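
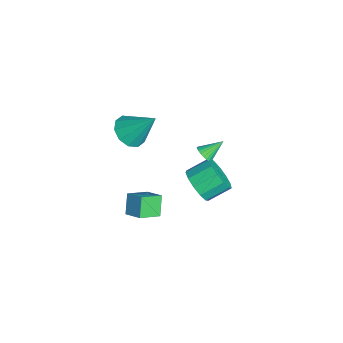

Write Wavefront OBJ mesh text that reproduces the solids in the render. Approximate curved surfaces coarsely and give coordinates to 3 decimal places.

v -2.543 -4.049 2.528
v -1.775 -4.676 2.724
v -1.937 -2.811 4.112
v -1.576 -4.249 2.315
v -1.745 -3.746 1.987
v -2.22 -3.359 1.865
v -2.817 -3.235 1.997
v -3.31 -3.422 2.331
v -3.509 -3.849 2.741
v -3.34 -4.352 3.069
v -2.866 -4.739 3.19
v -2.268 -4.863 3.059
v 0.214 -0.666 3.073
v 0.741 -0.63 3.225
v -0.054 0.326 3.767
v 0.74 -0.507 3.049
v 0.658 -0.409 2.877
v 0.509 -0.349 2.734
v 0.315 -0.338 2.643
v 0.106 -0.377 2.618
v -0.087 -0.459 2.662
v -0.235 -0.574 2.768
v -0.314 -0.702 2.921
v -0.312 -0.825 3.097
v -0.231 -0.923 3.269
v -0.082 -0.983 3.412
v 0.112 -0.994 3.503
v 0.322 -0.955 3.528
v 0.515 -0.873 3.484
v 0.662 -0.758 3.378
v -3.179 -0.527 -3.504
v -2.439 -0.807 -2.753
v -2.682 0.447 -2.046
v -3.421 0.727 -2.796
v -2.135 -0.502 -3.191
v -2.377 0.752 -2.484
v -2.162 -0.205 -3.728
v -2.404 1.05 -3.021
v -2.512 -0.01 -4.193
v -2.754 1.245 -3.486
v -3.074 0.021 -4.44
v -3.316 1.275 -3.733
v -3.669 -0.122 -4.389
v -3.911 1.132 -3.682
v -4.108 -0.394 -4.057
v -4.35 0.86 -3.35
v -4.253 -0.708 -3.55
v -4.495 0.546 -2.843
v -4.056 -0.965 -3.027
v -4.298 0.289 -2.32
v -3.581 -1.082 -2.656
v -3.823 0.172 -1.949
v -2.978 -1.024 -2.554
v -3.221 0.231 -1.847
v -1.078 -4.389 -1.276
v -0.272 -3.74 -0.775
v -1.588 -3.307 -1.858
v -0.781 -2.658 -1.357
v -0.339 -4.562 -2.243
v 0.468 -3.913 -1.742
v -0.848 -3.48 -2.825
v -0.042 -2.831 -2.324
f 2 1 4
f 2 4 3
f 4 1 5
f 4 5 3
f 5 1 6
f 5 6 3
f 6 1 7
f 6 7 3
f 7 1 8
f 7 8 3
f 8 1 9
f 8 9 3
f 9 1 10
f 9 10 3
f 10 1 11
f 10 11 3
f 11 1 12
f 11 12 3
f 12 1 2
f 12 2 3
f 14 13 16
f 14 16 15
f 16 13 17
f 16 17 15
f 17 13 18
f 17 18 15
f 18 13 19
f 18 19 15
f 19 13 20
f 19 20 15
f 20 13 21
f 20 21 15
f 21 13 22
f 21 22 15
f 22 13 23
f 22 23 15
f 23 13 24
f 23 24 15
f 24 13 25
f 24 25 15
f 25 13 26
f 25 26 15
f 26 13 27
f 26 27 15
f 27 13 28
f 27 28 15
f 28 13 29
f 28 29 15
f 29 13 30
f 29 30 15
f 30 13 14
f 30 14 15
f 32 31 35
f 32 35 33
f 33 35 36
f 33 36 34
f 35 31 37
f 35 37 36
f 36 37 38
f 36 38 34
f 37 31 39
f 37 39 38
f 38 39 40
f 38 40 34
f 39 31 41
f 39 41 40
f 40 41 42
f 40 42 34
f 41 31 43
f 41 43 42
f 42 43 44
f 42 44 34
f 43 31 45
f 43 45 44
f 44 45 46
f 44 46 34
f 45 31 47
f 45 47 46
f 46 47 48
f 46 48 34
f 47 31 49
f 47 49 48
f 48 49 50
f 48 50 34
f 49 31 51
f 49 51 50
f 50 51 52
f 50 52 34
f 51 31 53
f 51 53 52
f 52 53 54
f 52 54 34
f 53 31 32
f 53 32 54
f 54 32 33
f 54 33 34
f 56 58 55
f 59 56 55
f 55 58 57
f 57 59 55
f 56 62 58
f 60 56 59
f 60 62 56
f 58 62 57
f 61 59 57
f 57 62 61
f 61 60 59
f 62 60 61



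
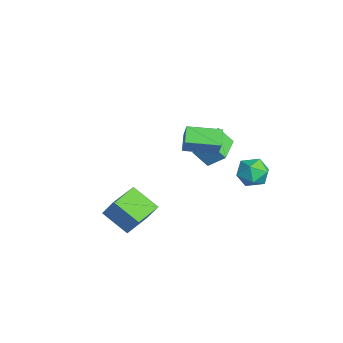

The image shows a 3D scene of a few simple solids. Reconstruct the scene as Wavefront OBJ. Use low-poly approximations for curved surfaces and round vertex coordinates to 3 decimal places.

v 3.187 -4.9 -1.773
v 3.851 -4.368 -0.43
v 1.85 -3.512 -1.662
v 2.514 -2.98 -0.319
v 4.346 -3.7 -2.821
v 5.01 -3.168 -1.478
v 3.009 -2.312 -2.71
v 3.673 -1.78 -1.367
v -4.479 2.504 -1.443
v -3.932 3.465 -0.49
v -4.113 3.36 -2.516
v -3.566 4.321 -1.562
v -2.654 1.579 -1.558
v -2.107 2.54 -0.604
v -2.288 2.435 -2.63
v -1.741 3.396 -1.677
v -1.421 0.675 -0.426
v -2.414 0.98 0.268
v -0.971 2.75 -0.693
v -1.964 3.055 0.001
v -0.476 0.645 0.939
v -1.469 0.95 1.633
v -0.026 2.72 0.672
v -1.019 3.025 1.366
v 2.806 4.813 0.242
v 3.751 4.494 0.717
v 2.389 3.106 -0.077
v 3.334 2.787 0.398
v 2.528 3.226 1.012
v 2.786 4.281 1.209
v 3.354 3.319 -0.569
v 3.612 4.374 -0.372
v 4.089 3.571 0.215
v 3.579 3.513 1.192
v 2.561 4.087 -0.552
v 2.051 4.029 0.425
f 2 4 1
f 5 2 1
f 1 4 3
f 3 5 1
f 2 8 4
f 6 2 5
f 6 8 2
f 4 8 3
f 7 5 3
f 3 8 7
f 7 6 5
f 8 6 7
f 10 12 9
f 13 10 9
f 9 12 11
f 11 13 9
f 10 16 12
f 14 10 13
f 14 16 10
f 12 16 11
f 15 13 11
f 11 16 15
f 15 14 13
f 16 14 15
f 18 20 17
f 21 18 17
f 17 20 19
f 19 21 17
f 18 24 20
f 22 18 21
f 22 24 18
f 20 24 19
f 23 21 19
f 19 24 23
f 23 22 21
f 24 22 23
f 25 36 30
f 25 30 26
f 25 26 32
f 25 32 35
f 25 35 36
f 26 30 34
f 30 36 29
f 36 35 27
f 35 32 31
f 32 26 33
f 28 34 29
f 28 29 27
f 28 27 31
f 28 31 33
f 28 33 34
f 29 34 30
f 27 29 36
f 31 27 35
f 33 31 32
f 34 33 26



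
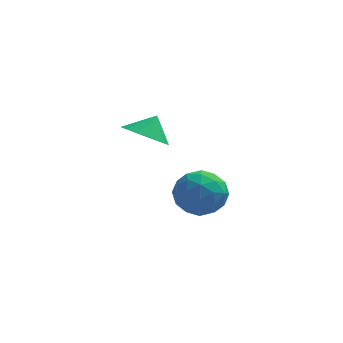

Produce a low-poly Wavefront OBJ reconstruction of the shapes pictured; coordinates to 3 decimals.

v -1.631 -2.292 3.193
v -0.993 -1.735 2.523
v -1.189 -1.748 4.067
v -1.458 -1.428 2.568
v -1.97 -1.353 2.781
v -2.391 -1.529 3.104
v -2.608 -1.909 3.45
v -2.564 -2.392 3.728
v -2.27 -2.848 3.863
v -1.805 -3.155 3.818
v -1.293 -3.231 3.606
v -0.872 -3.055 3.283
v -0.655 -2.674 2.936
v -0.699 -2.191 2.658
v -0.134 1.033 -2.109
v 0.93 1.253 -1.509
v -0.05 -0.893 -1.551
v 1.014 -0.673 -0.951
v -0.049 -0.196 -0.524
v -0.101 0.994 -0.869
v 0.981 -0.634 -2.191
v 0.929 0.556 -2.536
v 1.619 0.223 -1.56
v 0.983 0.493 -0.53
v -0.103 -0.133 -2.53
v -0.739 0.137 -1.5
v 0.39 1.312 -1.858
v 0.49 -0.952 -1.202
v -0.135 -0.672 -0.951
v 0.49 -0.543 -0.599
v -0.215 1.16 -1.482
v 0.41 1.289 -1.129
v -0.165 0.437 -0.55
v 0.47 -0.929 -1.931
v 1.095 -0.8 -1.578
v 0.39 0.903 -2.461
v 1.015 1.032 -2.109
v 1.045 -0.077 -2.51
v 1.421 0.836 -1.536
v 1.47 -0.296 -1.208
v 1.451 -0.273 -1.936
v 1.42 0.426 -2.139
v 1.047 0.995 -0.93
v 1.096 -0.137 -0.602
v 0.472 0.143 -0.351
v 0.441 0.843 -0.554
v 1.452 0.389 -0.96
v -0.216 0.497 -2.458
v -0.167 -0.635 -2.13
v 0.439 -0.483 -2.506
v 0.408 0.217 -2.709
v -0.59 0.656 -1.852
v -0.541 -0.476 -1.524
v -0.54 -0.066 -0.921
v -0.571 0.633 -1.124
v -0.572 -0.029 -2.1
f 2 1 4
f 2 4 3
f 4 1 5
f 4 5 3
f 5 1 6
f 5 6 3
f 6 1 7
f 6 7 3
f 7 1 8
f 7 8 3
f 8 1 9
f 8 9 3
f 9 1 10
f 9 10 3
f 10 1 11
f 10 11 3
f 11 1 12
f 11 12 3
f 12 1 13
f 12 13 3
f 13 1 14
f 13 14 3
f 14 1 2
f 14 2 3
f 15 52 31
f 52 26 55
f 31 55 20
f 52 55 31
f 15 31 27
f 31 20 32
f 27 32 16
f 31 32 27
f 15 27 36
f 27 16 37
f 36 37 22
f 27 37 36
f 15 36 48
f 36 22 51
f 48 51 25
f 36 51 48
f 15 48 52
f 48 25 56
f 52 56 26
f 48 56 52
f 16 32 43
f 32 20 46
f 43 46 24
f 32 46 43
f 20 55 33
f 55 26 54
f 33 54 19
f 55 54 33
f 26 56 53
f 56 25 49
f 53 49 17
f 56 49 53
f 25 51 50
f 51 22 38
f 50 38 21
f 51 38 50
f 22 37 42
f 37 16 39
f 42 39 23
f 37 39 42
f 18 44 30
f 44 24 45
f 30 45 19
f 44 45 30
f 18 30 28
f 30 19 29
f 28 29 17
f 30 29 28
f 18 28 35
f 28 17 34
f 35 34 21
f 28 34 35
f 18 35 40
f 35 21 41
f 40 41 23
f 35 41 40
f 18 40 44
f 40 23 47
f 44 47 24
f 40 47 44
f 19 45 33
f 45 24 46
f 33 46 20
f 45 46 33
f 17 29 53
f 29 19 54
f 53 54 26
f 29 54 53
f 21 34 50
f 34 17 49
f 50 49 25
f 34 49 50
f 23 41 42
f 41 21 38
f 42 38 22
f 41 38 42
f 24 47 43
f 47 23 39
f 43 39 16
f 47 39 43



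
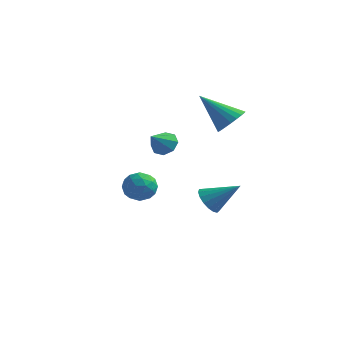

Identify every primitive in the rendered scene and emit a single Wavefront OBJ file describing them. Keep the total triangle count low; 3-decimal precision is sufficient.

v -0.596 3.279 1.763
v -0.188 3.722 2.274
v -1.964 3.001 3.097
v -0.378 3.946 2.126
v -0.605 4.054 1.915
v -0.831 4.028 1.678
v -1.017 3.873 1.456
v -1.129 3.614 1.287
v -1.15 3.298 1.2
v -1.074 2.979 1.211
v -0.916 2.711 1.317
v -0.703 2.541 1.5
v -0.471 2.499 1.729
v -0.261 2.592 1.964
v -0.109 2.803 2.164
v -0.041 3.097 2.295
v -0.069 3.422 2.334
v -1.838 3.644 -3.155
v -1.362 3.511 -3.72
v -0.562 4.076 -2.185
v -1.449 3.857 -3.761
v -1.625 4.154 -3.662
v -1.849 4.334 -3.448
v -2.071 4.356 -3.166
v -2.239 4.215 -2.882
v -2.316 3.943 -2.661
v -2.282 3.602 -2.553
v -2.147 3.271 -2.583
v -1.941 3.025 -2.744
v -1.711 2.921 -3
v -1.51 2.983 -3.291
v -1.384 3.196 -3.551
v -2.864 -1.591 -0.293
v -2.428 -0.97 -0.181
v -1.972 -2.09 -0.999
v -1.536 -1.469 -0.887
v -1.675 -1.95 -0.305
v -2.226 -1.641 0.131
v -2.174 -1.419 -1.311
v -2.725 -1.11 -0.875
v -2.001 -0.863 -0.81
v -1.693 -1.191 -0.189
v -2.707 -1.869 -0.991
v -2.399 -2.197 -0.37
v -2.724 -1.237 -0.175
v -1.676 -1.823 -1.005
v -1.757 -2.106 -0.663
v -1.501 -1.741 -0.597
v -2.606 -1.631 0.008
v -2.349 -1.266 0.074
v -1.907 -1.842 0.001
v -2.051 -1.794 -1.254
v -1.794 -1.429 -1.188
v -2.899 -1.319 -0.583
v -2.643 -0.954 -0.517
v -2.493 -1.218 -1.181
v -2.217 -0.809 -0.479
v -1.693 -1.102 -0.894
v -2.068 -1.073 -1.143
v -2.392 -0.891 -0.887
v -2.036 -1.001 -0.114
v -1.512 -1.295 -0.529
v -1.593 -1.577 -0.187
v -1.917 -1.396 0.07
v -1.785 -0.939 -0.484
v -2.888 -1.765 -0.651
v -2.364 -2.059 -1.066
v -2.483 -1.664 -1.25
v -2.807 -1.483 -0.993
v -2.707 -1.958 -0.286
v -2.183 -2.251 -0.701
v -2.008 -2.169 -0.293
v -2.332 -1.987 -0.037
v -2.615 -2.121 -0.696
v -3.301 2.427 0.308
v -2.67 2.472 0.496
v -3.439 1.513 0.992
v -2.979 2.74 0.792
v -3.477 2.825 0.805
v -3.871 2.677 0.526
v -3.932 2.382 0.12
v -3.622 2.114 -0.176
v -3.124 2.029 -0.188
v -2.73 2.178 0.09
f 2 1 4
f 2 4 3
f 4 1 5
f 4 5 3
f 5 1 6
f 5 6 3
f 6 1 7
f 6 7 3
f 7 1 8
f 7 8 3
f 8 1 9
f 8 9 3
f 9 1 10
f 9 10 3
f 10 1 11
f 10 11 3
f 11 1 12
f 11 12 3
f 12 1 13
f 12 13 3
f 13 1 14
f 13 14 3
f 14 1 15
f 14 15 3
f 15 1 16
f 15 16 3
f 16 1 17
f 16 17 3
f 17 1 2
f 17 2 3
f 19 18 21
f 19 21 20
f 21 18 22
f 21 22 20
f 22 18 23
f 22 23 20
f 23 18 24
f 23 24 20
f 24 18 25
f 24 25 20
f 25 18 26
f 25 26 20
f 26 18 27
f 26 27 20
f 27 18 28
f 27 28 20
f 28 18 29
f 28 29 20
f 29 18 30
f 29 30 20
f 30 18 31
f 30 31 20
f 31 18 32
f 31 32 20
f 32 18 19
f 32 19 20
f 33 70 49
f 70 44 73
f 49 73 38
f 70 73 49
f 33 49 45
f 49 38 50
f 45 50 34
f 49 50 45
f 33 45 54
f 45 34 55
f 54 55 40
f 45 55 54
f 33 54 66
f 54 40 69
f 66 69 43
f 54 69 66
f 33 66 70
f 66 43 74
f 70 74 44
f 66 74 70
f 34 50 61
f 50 38 64
f 61 64 42
f 50 64 61
f 38 73 51
f 73 44 72
f 51 72 37
f 73 72 51
f 44 74 71
f 74 43 67
f 71 67 35
f 74 67 71
f 43 69 68
f 69 40 56
f 68 56 39
f 69 56 68
f 40 55 60
f 55 34 57
f 60 57 41
f 55 57 60
f 36 62 48
f 62 42 63
f 48 63 37
f 62 63 48
f 36 48 46
f 48 37 47
f 46 47 35
f 48 47 46
f 36 46 53
f 46 35 52
f 53 52 39
f 46 52 53
f 36 53 58
f 53 39 59
f 58 59 41
f 53 59 58
f 36 58 62
f 58 41 65
f 62 65 42
f 58 65 62
f 37 63 51
f 63 42 64
f 51 64 38
f 63 64 51
f 35 47 71
f 47 37 72
f 71 72 44
f 47 72 71
f 39 52 68
f 52 35 67
f 68 67 43
f 52 67 68
f 41 59 60
f 59 39 56
f 60 56 40
f 59 56 60
f 42 65 61
f 65 41 57
f 61 57 34
f 65 57 61
f 76 75 78
f 76 78 77
f 78 75 79
f 78 79 77
f 79 75 80
f 79 80 77
f 80 75 81
f 80 81 77
f 81 75 82
f 81 82 77
f 82 75 83
f 82 83 77
f 83 75 84
f 83 84 77
f 84 75 76
f 84 76 77



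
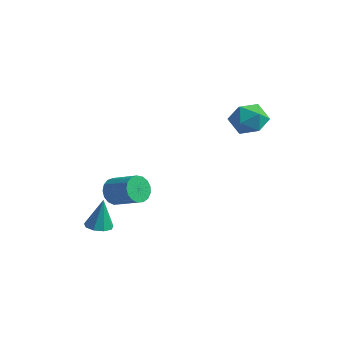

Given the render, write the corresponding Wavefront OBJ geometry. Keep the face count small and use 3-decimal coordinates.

v -1.713 -2.624 -4.89
v -1.309 -3.311 -4.829
v -1.587 -2.376 -2.95
v -0.961 -2.896 -4.904
v -0.965 -2.353 -4.973
v -1.319 -1.937 -5.004
v -1.858 -1.842 -4.981
v -2.329 -2.114 -4.915
v -2.511 -2.624 -4.838
v -2.321 -3.134 -4.785
v -1.846 -3.405 -4.782
v 3.24 4.322 3.823
v 3.96 4.51 2.911
v 2.5 2.81 2.929
v 3.22 2.998 2.017
v 3.659 2.633 3.047
v 4.116 3.567 3.599
v 2.344 3.753 2.241
v 2.801 4.687 2.793
v 3.406 4.158 1.932
v 4.219 3.466 2.431
v 2.241 3.854 3.409
v 3.054 3.162 3.908
v -1.058 -2.01 -2.225
v -0.806 -1.585 -2.989
v 0.811 -1.304 -2.298
v 0.558 -1.73 -1.535
v -0.967 -1.266 -2.741
v 0.649 -0.985 -2.05
v -1.15 -1.117 -2.374
v 0.467 -0.837 -1.683
v -1.311 -1.173 -1.973
v 0.305 -0.893 -1.283
v -1.415 -1.421 -1.63
v 0.202 -1.141 -0.94
v -1.436 -1.804 -1.424
v 0.18 -1.523 -0.733
v -1.372 -2.234 -1.401
v 0.245 -1.953 -0.71
v -1.235 -2.613 -1.567
v 0.381 -2.332 -0.876
v -1.058 -2.854 -1.883
v 0.558 -2.573 -1.193
v -0.881 -2.901 -2.279
v 0.735 -2.621 -1.588
v -0.744 -2.745 -2.661
v 0.872 -2.464 -1.971
v -0.68 -2.42 -2.944
v 0.937 -2.14 -2.254
v -0.702 -2.001 -3.063
v 0.914 -1.721 -2.372
f 2 1 4
f 2 4 3
f 4 1 5
f 4 5 3
f 5 1 6
f 5 6 3
f 6 1 7
f 6 7 3
f 7 1 8
f 7 8 3
f 8 1 9
f 8 9 3
f 9 1 10
f 9 10 3
f 10 1 11
f 10 11 3
f 11 1 2
f 11 2 3
f 12 23 17
f 12 17 13
f 12 13 19
f 12 19 22
f 12 22 23
f 13 17 21
f 17 23 16
f 23 22 14
f 22 19 18
f 19 13 20
f 15 21 16
f 15 16 14
f 15 14 18
f 15 18 20
f 15 20 21
f 16 21 17
f 14 16 23
f 18 14 22
f 20 18 19
f 21 20 13
f 25 24 28
f 25 28 26
f 26 28 29
f 26 29 27
f 28 24 30
f 28 30 29
f 29 30 31
f 29 31 27
f 30 24 32
f 30 32 31
f 31 32 33
f 31 33 27
f 32 24 34
f 32 34 33
f 33 34 35
f 33 35 27
f 34 24 36
f 34 36 35
f 35 36 37
f 35 37 27
f 36 24 38
f 36 38 37
f 37 38 39
f 37 39 27
f 38 24 40
f 38 40 39
f 39 40 41
f 39 41 27
f 40 24 42
f 40 42 41
f 41 42 43
f 41 43 27
f 42 24 44
f 42 44 43
f 43 44 45
f 43 45 27
f 44 24 46
f 44 46 45
f 45 46 47
f 45 47 27
f 46 24 48
f 46 48 47
f 47 48 49
f 47 49 27
f 48 24 50
f 48 50 49
f 49 50 51
f 49 51 27
f 50 24 25
f 50 25 51
f 51 25 26
f 51 26 27



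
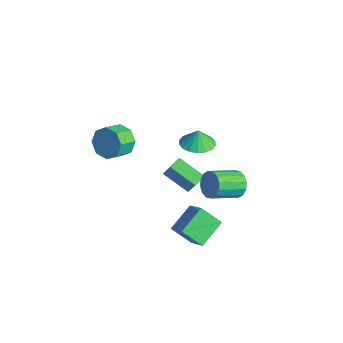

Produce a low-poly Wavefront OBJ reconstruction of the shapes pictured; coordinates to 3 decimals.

v 2.739 -1.602 -2.871
v 3.973 -1.581 -1.95
v 2.115 -0.141 -2.069
v 3.35 -0.119 -1.148
v 3.47 -0.741 -3.872
v 4.705 -0.719 -2.951
v 2.847 0.721 -3.07
v 4.081 0.742 -2.149
v -0.784 1.245 -4.147
v -2.14 0.388 -3.31
v -1.08 1.957 -3.898
v -2.437 1.099 -3.061
v 0.337 1.121 -2.459
v -1.02 0.263 -1.622
v 0.04 1.832 -2.21
v -1.316 0.975 -1.373
v -1.172 -2.612 1.954
v -0.662 -2.843 1.114
v -0.278 -3.859 1.625
v -0.788 -3.628 2.466
v -0.239 -2.432 1.613
v 0.145 -3.447 2.125
v -0.362 -2.126 2.312
v 0.021 -3.141 2.824
v -0.96 -2.105 2.801
v -0.576 -3.12 3.313
v -1.682 -2.381 2.795
v -1.298 -3.397 3.306
v -2.105 -2.793 2.295
v -1.721 -3.808 2.807
v -1.981 -3.099 1.596
v -1.598 -4.114 2.108
v -1.384 -3.12 1.107
v -1 -4.135 1.619
v 2.626 2.421 -0.847
v 3.215 2.671 -0.273
v 3.223 1.008 0.442
v 2.634 0.759 -0.133
v 2.823 2.753 -0.079
v 2.83 1.09 0.636
v 2.378 2.746 -0.091
v 2.385 1.083 0.624
v 2 2.652 -0.305
v 2.007 0.989 0.41
v 1.789 2.496 -0.665
v 1.796 0.833 0.05
v 1.803 2.32 -1.074
v 1.81 0.658 -0.359
v 2.037 2.172 -1.422
v 2.045 0.509 -0.707
v 2.43 2.09 -1.616
v 2.437 0.427 -0.901
v 2.875 2.097 -1.604
v 2.882 0.434 -0.889
v 3.253 2.191 -1.39
v 3.26 0.528 -0.675
v 3.464 2.347 -1.03
v 3.471 0.684 -0.315
v 3.45 2.522 -0.621
v 3.457 0.86 0.094
v -3.291 3.132 -2.692
v -2.361 2.654 -2.599
v -3.349 3.228 -1.628
v -2.243 3.105 -2.633
v -2.333 3.561 -2.68
v -2.613 3.933 -2.728
v -3.027 4.145 -2.77
v -3.494 4.157 -2.796
v -3.92 3.965 -2.802
v -4.222 3.609 -2.785
v -4.339 3.158 -2.751
v -4.249 2.702 -2.704
v -3.97 2.331 -2.656
v -3.555 2.118 -2.614
v -3.089 2.107 -2.588
v -2.663 2.298 -2.583
f 2 4 1
f 5 2 1
f 1 4 3
f 3 5 1
f 2 8 4
f 6 2 5
f 6 8 2
f 4 8 3
f 7 5 3
f 3 8 7
f 7 6 5
f 8 6 7
f 10 12 9
f 13 10 9
f 9 12 11
f 11 13 9
f 10 16 12
f 14 10 13
f 14 16 10
f 12 16 11
f 15 13 11
f 11 16 15
f 15 14 13
f 16 14 15
f 18 17 21
f 18 21 19
f 19 21 22
f 19 22 20
f 21 17 23
f 21 23 22
f 22 23 24
f 22 24 20
f 23 17 25
f 23 25 24
f 24 25 26
f 24 26 20
f 25 17 27
f 25 27 26
f 26 27 28
f 26 28 20
f 27 17 29
f 27 29 28
f 28 29 30
f 28 30 20
f 29 17 31
f 29 31 30
f 30 31 32
f 30 32 20
f 31 17 33
f 31 33 32
f 32 33 34
f 32 34 20
f 33 17 18
f 33 18 34
f 34 18 19
f 34 19 20
f 36 35 39
f 36 39 37
f 37 39 40
f 37 40 38
f 39 35 41
f 39 41 40
f 40 41 42
f 40 42 38
f 41 35 43
f 41 43 42
f 42 43 44
f 42 44 38
f 43 35 45
f 43 45 44
f 44 45 46
f 44 46 38
f 45 35 47
f 45 47 46
f 46 47 48
f 46 48 38
f 47 35 49
f 47 49 48
f 48 49 50
f 48 50 38
f 49 35 51
f 49 51 50
f 50 51 52
f 50 52 38
f 51 35 53
f 51 53 52
f 52 53 54
f 52 54 38
f 53 35 55
f 53 55 54
f 54 55 56
f 54 56 38
f 55 35 57
f 55 57 56
f 56 57 58
f 56 58 38
f 57 35 59
f 57 59 58
f 58 59 60
f 58 60 38
f 59 35 36
f 59 36 60
f 60 36 37
f 60 37 38
f 62 61 64
f 62 64 63
f 64 61 65
f 64 65 63
f 65 61 66
f 65 66 63
f 66 61 67
f 66 67 63
f 67 61 68
f 67 68 63
f 68 61 69
f 68 69 63
f 69 61 70
f 69 70 63
f 70 61 71
f 70 71 63
f 71 61 72
f 71 72 63
f 72 61 73
f 72 73 63
f 73 61 74
f 73 74 63
f 74 61 75
f 74 75 63
f 75 61 76
f 75 76 63
f 76 61 62
f 76 62 63



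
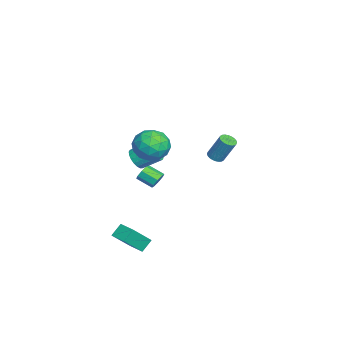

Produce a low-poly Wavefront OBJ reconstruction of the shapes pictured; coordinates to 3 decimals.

v -4.108 2.859 -1.309
v -3.681 2.508 -1.223
v -3.384 3.249 0.334
v -3.812 3.601 0.249
v -3.58 2.675 -1.321
v -3.283 3.416 0.236
v -3.559 2.869 -1.418
v -3.263 3.611 0.139
v -3.622 3.063 -1.498
v -3.326 3.804 0.059
v -3.759 3.225 -1.549
v -3.463 3.967 0.008
v -3.949 3.332 -1.564
v -3.653 4.073 -0.007
v -4.164 3.366 -1.54
v -3.867 4.108 0.018
v -4.37 3.324 -1.48
v -4.073 4.065 0.077
v -4.536 3.211 -1.394
v -4.239 3.952 0.163
v -4.637 3.044 -1.296
v -4.34 3.785 0.261
v -4.657 2.849 -1.199
v -4.361 3.591 0.358
v -4.594 2.656 -1.119
v -4.298 3.397 0.438
v -4.457 2.493 -1.068
v -4.161 3.235 0.489
v -4.267 2.387 -1.053
v -3.971 3.128 0.504
v -4.053 2.352 -1.078
v -3.756 3.094 0.48
v -3.847 2.395 -1.137
v -3.55 3.136 0.42
v 2.946 -1.81 -4.728
v 3.758 -2.785 -3.381
v 2.465 -1.322 -4.084
v 3.277 -2.297 -2.738
v 3.743 -1.083 -4.682
v 4.555 -2.058 -3.336
v 3.262 -0.595 -4.039
v 4.074 -1.57 -2.692
v -1.466 -0.426 -1.957
v -0.977 -0.438 -1.611
v -1.364 -1.366 -1.096
v -1.854 -1.354 -1.443
v -1.318 -0.193 -1.425
v -1.705 -1.121 -0.91
v -1.745 -0.084 -1.551
v -2.133 -1.012 -1.036
v -2.01 -0.175 -1.915
v -2.397 -1.104 -1.4
v -1.956 -0.414 -2.304
v -2.343 -1.342 -1.789
v -1.615 -0.659 -2.49
v -2.002 -1.587 -1.975
v -1.187 -0.768 -2.364
v -1.575 -1.696 -1.849
v -0.923 -0.676 -2
v -1.31 -1.605 -1.485
v -0.907 -1.655 0.15
v -0.288 -1.915 0.485
v -0.214 -0.765 1.244
v -0.833 -0.505 0.91
v -0.166 -1.749 0.222
v -0.093 -0.599 0.981
v -0.191 -1.565 -0.055
v -0.118 -0.415 0.704
v -0.358 -1.398 -0.292
v -0.284 -0.248 0.468
v -0.633 -1.283 -0.44
v -0.56 -0.132 0.319
v -0.963 -1.241 -0.472
v -0.889 -0.09 0.287
v -1.281 -1.281 -0.381
v -1.208 -0.131 0.379
v -1.526 -1.395 -0.184
v -1.452 -0.245 0.575
v -1.647 -1.561 0.079
v -1.574 -0.411 0.838
v -1.622 -1.745 0.356
v -1.549 -0.595 1.115
v -1.456 -1.912 0.592
v -1.382 -0.762 1.352
v -1.18 -2.028 0.741
v -1.107 -0.877 1.5
v -0.851 -2.07 0.773
v -0.777 -0.919 1.532
v -0.532 -2.029 0.681
v -0.459 -0.879 1.441
v 3.602 0.515 3.669
v 4.514 -0.145 3.816
v 2.526 -0.975 3.644
v 3.438 -1.635 3.791
v 3.084 -0.961 4.633
v 3.748 -0.04 4.649
v 3.292 -1.08 2.811
v 3.956 -0.159 2.827
v 4.322 -1.131 3.286
v 4.193 -1.058 4.412
v 2.847 -0.062 3.048
v 2.718 0.011 4.174
v 4.152 0.316 3.745
v 2.888 -1.436 3.715
v 2.68 -1.039 4.21
v 3.216 -1.428 4.297
v 3.702 0.378 4.234
v 4.238 -0.011 4.321
v 3.398 -0.49 4.801
v 2.802 -1.109 3.139
v 3.338 -1.498 3.226
v 3.824 0.308 3.163
v 4.36 -0.081 3.25
v 3.642 -0.63 2.659
v 4.575 -0.652 3.52
v 3.943 -1.528 3.505
v 3.857 -1.201 2.929
v 4.248 -0.66 2.938
v 4.5 -0.609 4.182
v 3.868 -1.485 4.167
v 3.659 -1.088 4.662
v 4.05 -0.547 4.671
v 4.387 -1.188 3.87
v 3.172 0.365 3.293
v 2.54 -0.511 3.278
v 2.99 -0.573 2.789
v 3.381 -0.032 2.798
v 3.097 0.408 3.955
v 2.465 -0.468 3.94
v 2.792 -0.46 4.522
v 3.183 0.081 4.531
v 2.653 0.068 3.59
f 2 1 5
f 2 5 3
f 3 5 6
f 3 6 4
f 5 1 7
f 5 7 6
f 6 7 8
f 6 8 4
f 7 1 9
f 7 9 8
f 8 9 10
f 8 10 4
f 9 1 11
f 9 11 10
f 10 11 12
f 10 12 4
f 11 1 13
f 11 13 12
f 12 13 14
f 12 14 4
f 13 1 15
f 13 15 14
f 14 15 16
f 14 16 4
f 15 1 17
f 15 17 16
f 16 17 18
f 16 18 4
f 17 1 19
f 17 19 18
f 18 19 20
f 18 20 4
f 19 1 21
f 19 21 20
f 20 21 22
f 20 22 4
f 21 1 23
f 21 23 22
f 22 23 24
f 22 24 4
f 23 1 25
f 23 25 24
f 24 25 26
f 24 26 4
f 25 1 27
f 25 27 26
f 26 27 28
f 26 28 4
f 27 1 29
f 27 29 28
f 28 29 30
f 28 30 4
f 29 1 31
f 29 31 30
f 30 31 32
f 30 32 4
f 31 1 33
f 31 33 32
f 32 33 34
f 32 34 4
f 33 1 2
f 33 2 34
f 34 2 3
f 34 3 4
f 36 38 35
f 39 36 35
f 35 38 37
f 37 39 35
f 36 42 38
f 40 36 39
f 40 42 36
f 38 42 37
f 41 39 37
f 37 42 41
f 41 40 39
f 42 40 41
f 44 43 47
f 44 47 45
f 45 47 48
f 45 48 46
f 47 43 49
f 47 49 48
f 48 49 50
f 48 50 46
f 49 43 51
f 49 51 50
f 50 51 52
f 50 52 46
f 51 43 53
f 51 53 52
f 52 53 54
f 52 54 46
f 53 43 55
f 53 55 54
f 54 55 56
f 54 56 46
f 55 43 57
f 55 57 56
f 56 57 58
f 56 58 46
f 57 43 59
f 57 59 58
f 58 59 60
f 58 60 46
f 59 43 44
f 59 44 60
f 60 44 45
f 60 45 46
f 62 61 65
f 62 65 63
f 63 65 66
f 63 66 64
f 65 61 67
f 65 67 66
f 66 67 68
f 66 68 64
f 67 61 69
f 67 69 68
f 68 69 70
f 68 70 64
f 69 61 71
f 69 71 70
f 70 71 72
f 70 72 64
f 71 61 73
f 71 73 72
f 72 73 74
f 72 74 64
f 73 61 75
f 73 75 74
f 74 75 76
f 74 76 64
f 75 61 77
f 75 77 76
f 76 77 78
f 76 78 64
f 77 61 79
f 77 79 78
f 78 79 80
f 78 80 64
f 79 61 81
f 79 81 80
f 80 81 82
f 80 82 64
f 81 61 83
f 81 83 82
f 82 83 84
f 82 84 64
f 83 61 85
f 83 85 84
f 84 85 86
f 84 86 64
f 85 61 87
f 85 87 86
f 86 87 88
f 86 88 64
f 87 61 89
f 87 89 88
f 88 89 90
f 88 90 64
f 89 61 62
f 89 62 90
f 90 62 63
f 90 63 64
f 91 128 107
f 128 102 131
f 107 131 96
f 128 131 107
f 91 107 103
f 107 96 108
f 103 108 92
f 107 108 103
f 91 103 112
f 103 92 113
f 112 113 98
f 103 113 112
f 91 112 124
f 112 98 127
f 124 127 101
f 112 127 124
f 91 124 128
f 124 101 132
f 128 132 102
f 124 132 128
f 92 108 119
f 108 96 122
f 119 122 100
f 108 122 119
f 96 131 109
f 131 102 130
f 109 130 95
f 131 130 109
f 102 132 129
f 132 101 125
f 129 125 93
f 132 125 129
f 101 127 126
f 127 98 114
f 126 114 97
f 127 114 126
f 98 113 118
f 113 92 115
f 118 115 99
f 113 115 118
f 94 120 106
f 120 100 121
f 106 121 95
f 120 121 106
f 94 106 104
f 106 95 105
f 104 105 93
f 106 105 104
f 94 104 111
f 104 93 110
f 111 110 97
f 104 110 111
f 94 111 116
f 111 97 117
f 116 117 99
f 111 117 116
f 94 116 120
f 116 99 123
f 120 123 100
f 116 123 120
f 95 121 109
f 121 100 122
f 109 122 96
f 121 122 109
f 93 105 129
f 105 95 130
f 129 130 102
f 105 130 129
f 97 110 126
f 110 93 125
f 126 125 101
f 110 125 126
f 99 117 118
f 117 97 114
f 118 114 98
f 117 114 118
f 100 123 119
f 123 99 115
f 119 115 92
f 123 115 119



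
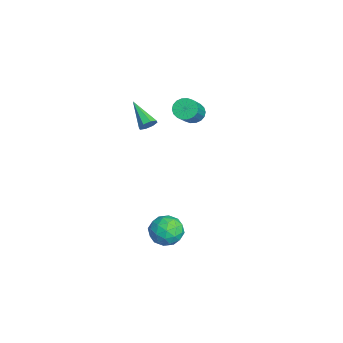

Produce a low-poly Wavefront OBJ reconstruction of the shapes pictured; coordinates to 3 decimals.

v -3.165 -1.619 2.09
v -2.887 -1.523 2.554
v -4.555 -2.241 3.05
v -3.118 -1.193 2.434
v -3.377 -1.112 2.112
v -3.512 -1.328 1.777
v -3.444 -1.715 1.625
v -3.213 -2.045 1.745
v -2.954 -2.126 2.067
v -2.819 -1.91 2.402
v 0.212 -0.353 -4.008
v 1.014 -0.877 -4.294
v -0.134 -1.483 -2.906
v 0.668 -2.007 -3.192
v 0.784 -1.137 -2.715
v 0.997 -0.438 -3.397
v -0.117 -1.922 -3.803
v 0.096 -1.223 -4.485
v 0.81 -1.846 -4.167
v 1.367 -1.361 -3.495
v -0.487 -0.999 -3.705
v 0.07 -0.514 -3.033
v 0.643 -0.516 -4.248
v 0.237 -1.844 -2.952
v 0.305 -1.333 -2.672
v 0.776 -1.641 -2.84
v 0.634 -0.258 -3.721
v 1.105 -0.566 -3.888
v 0.97 -0.718 -2.961
v -0.225 -1.794 -3.312
v 0.246 -2.102 -3.479
v 0.104 -0.719 -4.36
v 0.575 -1.027 -4.528
v -0.09 -1.642 -4.239
v 0.994 -1.393 -4.341
v 0.791 -2.058 -3.693
v 0.33 -2.008 -4.053
v 0.455 -1.597 -4.453
v 1.322 -1.108 -3.946
v 1.118 -1.773 -3.298
v 1.187 -1.261 -3.018
v 1.312 -0.85 -3.419
v 1.202 -1.678 -3.872
v -0.238 -0.587 -3.902
v -0.442 -1.252 -3.254
v -0.432 -1.51 -3.781
v -0.307 -1.099 -4.182
v 0.089 -0.302 -3.507
v -0.114 -0.967 -2.859
v 0.425 -0.763 -2.747
v 0.55 -0.352 -3.147
v -0.322 -0.682 -3.328
v -3.917 0.823 2.321
v -3.512 0.633 1.796
v -2.117 0.027 3.095
v -2.523 0.217 3.619
v -3.429 0.925 1.844
v -2.034 0.318 3.142
v -3.443 1.197 1.986
v -2.049 0.59 3.285
v -3.552 1.395 2.195
v -2.157 0.788 3.493
v -3.732 1.479 2.428
v -2.337 0.872 3.727
v -3.949 1.434 2.641
v -2.555 0.827 3.939
v -4.16 1.268 2.789
v -2.766 0.661 4.088
v -4.323 1.013 2.845
v -2.928 0.407 4.144
v -4.406 0.722 2.798
v -3.011 0.115 4.096
v -4.391 0.45 2.655
v -2.997 -0.157 3.954
v -4.283 0.252 2.447
v -2.888 -0.355 3.745
v -4.103 0.168 2.213
v -2.708 -0.439 3.512
v -3.885 0.213 2.001
v -2.491 -0.394 3.299
v -3.674 0.379 1.852
v -2.28 -0.228 3.151
f 2 1 4
f 2 4 3
f 4 1 5
f 4 5 3
f 5 1 6
f 5 6 3
f 6 1 7
f 6 7 3
f 7 1 8
f 7 8 3
f 8 1 9
f 8 9 3
f 9 1 10
f 9 10 3
f 10 1 2
f 10 2 3
f 11 48 27
f 48 22 51
f 27 51 16
f 48 51 27
f 11 27 23
f 27 16 28
f 23 28 12
f 27 28 23
f 11 23 32
f 23 12 33
f 32 33 18
f 23 33 32
f 11 32 44
f 32 18 47
f 44 47 21
f 32 47 44
f 11 44 48
f 44 21 52
f 48 52 22
f 44 52 48
f 12 28 39
f 28 16 42
f 39 42 20
f 28 42 39
f 16 51 29
f 51 22 50
f 29 50 15
f 51 50 29
f 22 52 49
f 52 21 45
f 49 45 13
f 52 45 49
f 21 47 46
f 47 18 34
f 46 34 17
f 47 34 46
f 18 33 38
f 33 12 35
f 38 35 19
f 33 35 38
f 14 40 26
f 40 20 41
f 26 41 15
f 40 41 26
f 14 26 24
f 26 15 25
f 24 25 13
f 26 25 24
f 14 24 31
f 24 13 30
f 31 30 17
f 24 30 31
f 14 31 36
f 31 17 37
f 36 37 19
f 31 37 36
f 14 36 40
f 36 19 43
f 40 43 20
f 36 43 40
f 15 41 29
f 41 20 42
f 29 42 16
f 41 42 29
f 13 25 49
f 25 15 50
f 49 50 22
f 25 50 49
f 17 30 46
f 30 13 45
f 46 45 21
f 30 45 46
f 19 37 38
f 37 17 34
f 38 34 18
f 37 34 38
f 20 43 39
f 43 19 35
f 39 35 12
f 43 35 39
f 54 53 57
f 54 57 55
f 55 57 58
f 55 58 56
f 57 53 59
f 57 59 58
f 58 59 60
f 58 60 56
f 59 53 61
f 59 61 60
f 60 61 62
f 60 62 56
f 61 53 63
f 61 63 62
f 62 63 64
f 62 64 56
f 63 53 65
f 63 65 64
f 64 65 66
f 64 66 56
f 65 53 67
f 65 67 66
f 66 67 68
f 66 68 56
f 67 53 69
f 67 69 68
f 68 69 70
f 68 70 56
f 69 53 71
f 69 71 70
f 70 71 72
f 70 72 56
f 71 53 73
f 71 73 72
f 72 73 74
f 72 74 56
f 73 53 75
f 73 75 74
f 74 75 76
f 74 76 56
f 75 53 77
f 75 77 76
f 76 77 78
f 76 78 56
f 77 53 79
f 77 79 78
f 78 79 80
f 78 80 56
f 79 53 81
f 79 81 80
f 80 81 82
f 80 82 56
f 81 53 54
f 81 54 82
f 82 54 55
f 82 55 56



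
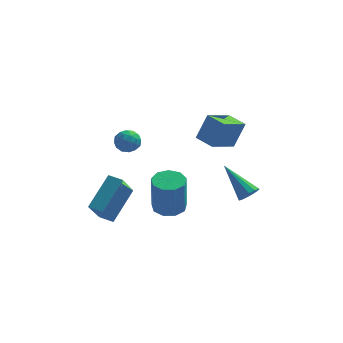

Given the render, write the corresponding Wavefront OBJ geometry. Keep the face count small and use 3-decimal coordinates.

v 3.466 0.908 -4.317
v 3.923 0.926 -3.883
v 2.174 2.092 -3.003
v 3.971 1.21 -4.091
v 3.859 1.398 -4.371
v 3.623 1.43 -4.633
v 3.336 1.297 -4.795
v 3.091 1.04 -4.805
v 2.965 0.742 -4.66
v 2.998 0.496 -4.406
v 3.18 0.381 -4.124
v 3.453 0.434 -3.902
v 3.73 0.637 -3.813
v -0.372 -1.501 -3.658
v 0.398 -1.877 -3.727
v 0.402 -2.255 -1.611
v -0.368 -1.879 -1.542
v 0.464 -1.301 -3.624
v 0.468 -1.68 -1.508
v 0.138 -0.819 -3.537
v 0.142 -1.198 -1.421
v -0.426 -0.656 -3.507
v -0.422 -1.034 -1.391
v -0.965 -0.888 -3.547
v -0.961 -1.267 -1.431
v -1.227 -1.407 -3.64
v -1.223 -1.785 -1.523
v -1.088 -1.97 -3.741
v -1.084 -2.348 -1.624
v -0.615 -2.313 -3.803
v -0.611 -2.691 -1.687
v -0.028 -2.276 -3.798
v -0.023 -2.655 -1.681
v -4.143 -2.968 -2.84
v -3.286 -1.54 -1.512
v -3.749 -1.772 -4.381
v -2.892 -0.344 -3.053
v -3.428 -3.316 -2.927
v -2.571 -1.888 -1.599
v -3.034 -2.12 -4.468
v -2.177 -0.692 -3.14
v 0.846 -0.111 0.385
v 1.384 0.231 1.776
v 1.868 1.051 -0.295
v 2.406 1.392 1.096
v 1.654 -0.892 0.264
v 2.192 -0.551 1.655
v 2.676 0.269 -0.416
v 3.214 0.611 0.975
v -2.222 -1.521 1.223
v -1.674 -1.946 1.24
v -2.906 -2.394 1.4
v -2.358 -2.819 1.417
v -2.457 -2.362 1.929
v -2.035 -1.822 1.82
v -2.545 -2.518 0.82
v -2.123 -1.978 0.711
v -1.874 -2.562 0.991
v -1.82 -2.466 1.676
v -2.76 -1.874 0.964
v -2.706 -1.778 1.649
v -1.888 -1.657 1.216
v -2.692 -2.683 1.424
v -2.75 -2.415 1.725
v -2.428 -2.665 1.735
v -2.101 -1.584 1.557
v -1.778 -1.834 1.567
v -2.239 -2.078 1.972
v -2.802 -2.506 1.073
v -2.479 -2.756 1.083
v -2.152 -1.675 0.905
v -1.83 -1.925 0.915
v -2.341 -2.262 0.668
v -1.683 -2.269 1.08
v -2.085 -2.782 1.183
v -2.195 -2.605 0.833
v -1.947 -2.288 0.769
v -1.652 -2.212 1.482
v -2.053 -2.726 1.586
v -2.112 -2.457 1.887
v -1.864 -2.14 1.823
v -1.769 -2.575 1.336
v -2.527 -1.614 1.054
v -2.928 -2.128 1.158
v -2.716 -2.2 0.817
v -2.468 -1.883 0.753
v -2.495 -1.558 1.457
v -2.897 -2.071 1.56
v -2.633 -2.052 1.871
v -2.385 -1.735 1.807
v -2.811 -1.765 1.304
f 2 1 4
f 2 4 3
f 4 1 5
f 4 5 3
f 5 1 6
f 5 6 3
f 6 1 7
f 6 7 3
f 7 1 8
f 7 8 3
f 8 1 9
f 8 9 3
f 9 1 10
f 9 10 3
f 10 1 11
f 10 11 3
f 11 1 12
f 11 12 3
f 12 1 13
f 12 13 3
f 13 1 2
f 13 2 3
f 15 14 18
f 15 18 16
f 16 18 19
f 16 19 17
f 18 14 20
f 18 20 19
f 19 20 21
f 19 21 17
f 20 14 22
f 20 22 21
f 21 22 23
f 21 23 17
f 22 14 24
f 22 24 23
f 23 24 25
f 23 25 17
f 24 14 26
f 24 26 25
f 25 26 27
f 25 27 17
f 26 14 28
f 26 28 27
f 27 28 29
f 27 29 17
f 28 14 30
f 28 30 29
f 29 30 31
f 29 31 17
f 30 14 32
f 30 32 31
f 31 32 33
f 31 33 17
f 32 14 15
f 32 15 33
f 33 15 16
f 33 16 17
f 35 37 34
f 38 35 34
f 34 37 36
f 36 38 34
f 35 41 37
f 39 35 38
f 39 41 35
f 37 41 36
f 40 38 36
f 36 41 40
f 40 39 38
f 41 39 40
f 43 45 42
f 46 43 42
f 42 45 44
f 44 46 42
f 43 49 45
f 47 43 46
f 47 49 43
f 45 49 44
f 48 46 44
f 44 49 48
f 48 47 46
f 49 47 48
f 50 87 66
f 87 61 90
f 66 90 55
f 87 90 66
f 50 66 62
f 66 55 67
f 62 67 51
f 66 67 62
f 50 62 71
f 62 51 72
f 71 72 57
f 62 72 71
f 50 71 83
f 71 57 86
f 83 86 60
f 71 86 83
f 50 83 87
f 83 60 91
f 87 91 61
f 83 91 87
f 51 67 78
f 67 55 81
f 78 81 59
f 67 81 78
f 55 90 68
f 90 61 89
f 68 89 54
f 90 89 68
f 61 91 88
f 91 60 84
f 88 84 52
f 91 84 88
f 60 86 85
f 86 57 73
f 85 73 56
f 86 73 85
f 57 72 77
f 72 51 74
f 77 74 58
f 72 74 77
f 53 79 65
f 79 59 80
f 65 80 54
f 79 80 65
f 53 65 63
f 65 54 64
f 63 64 52
f 65 64 63
f 53 63 70
f 63 52 69
f 70 69 56
f 63 69 70
f 53 70 75
f 70 56 76
f 75 76 58
f 70 76 75
f 53 75 79
f 75 58 82
f 79 82 59
f 75 82 79
f 54 80 68
f 80 59 81
f 68 81 55
f 80 81 68
f 52 64 88
f 64 54 89
f 88 89 61
f 64 89 88
f 56 69 85
f 69 52 84
f 85 84 60
f 69 84 85
f 58 76 77
f 76 56 73
f 77 73 57
f 76 73 77
f 59 82 78
f 82 58 74
f 78 74 51
f 82 74 78



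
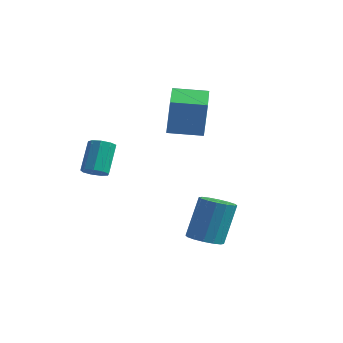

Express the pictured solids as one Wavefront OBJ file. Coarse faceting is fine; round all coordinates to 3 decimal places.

v -3.318 3.932 3.24
v -3.108 3.908 5.017
v -2.041 4.782 3.1
v -1.831 4.757 4.878
v -2.329 2.423 3.102
v -2.119 2.398 4.88
v -1.052 3.272 2.963
v -0.842 3.248 4.74
v -3.571 -0.735 1.62
v -3.249 -0.301 1.384
v -3.566 0.609 2.623
v -3.889 0.175 2.86
v -3.633 -0.27 1.263
v -3.95 0.64 2.502
v -3.987 -0.456 1.309
v -4.305 0.454 2.548
v -4.148 -0.773 1.501
v -4.465 0.137 2.74
v -4.038 -1.072 1.749
v -4.356 -0.162 2.988
v -3.71 -1.214 1.936
v -4.028 -0.303 3.176
v -3.317 -1.131 1.976
v -3.635 -0.221 3.216
v -3.043 -0.863 1.85
v -3.361 0.047 3.089
v -3.016 -0.535 1.616
v -3.334 0.375 2.855
v 0.849 0.665 -1.48
v 1.252 1.285 -1.758
v 1.335 2.075 0.121
v 0.931 1.455 0.4
v 0.858 1.393 -1.786
v 0.941 2.183 0.093
v 0.462 1.306 -1.732
v 0.545 2.096 0.147
v 0.17 1.048 -1.61
v 0.253 1.838 0.269
v 0.059 0.687 -1.454
v 0.142 1.476 0.425
v 0.16 0.32 -1.304
v 0.243 1.11 0.575
v 0.445 0.045 -1.201
v 0.528 0.835 0.678
v 0.839 -0.063 -1.173
v 0.922 0.727 0.706
v 1.235 0.024 -1.227
v 1.318 0.814 0.652
v 1.527 0.282 -1.349
v 1.61 1.072 0.53
v 1.638 0.644 -1.505
v 1.721 1.433 0.374
v 1.537 1.01 -1.655
v 1.62 1.8 0.224
f 2 4 1
f 5 2 1
f 1 4 3
f 3 5 1
f 2 8 4
f 6 2 5
f 6 8 2
f 4 8 3
f 7 5 3
f 3 8 7
f 7 6 5
f 8 6 7
f 10 9 13
f 10 13 11
f 11 13 14
f 11 14 12
f 13 9 15
f 13 15 14
f 14 15 16
f 14 16 12
f 15 9 17
f 15 17 16
f 16 17 18
f 16 18 12
f 17 9 19
f 17 19 18
f 18 19 20
f 18 20 12
f 19 9 21
f 19 21 20
f 20 21 22
f 20 22 12
f 21 9 23
f 21 23 22
f 22 23 24
f 22 24 12
f 23 9 25
f 23 25 24
f 24 25 26
f 24 26 12
f 25 9 27
f 25 27 26
f 26 27 28
f 26 28 12
f 27 9 10
f 27 10 28
f 28 10 11
f 28 11 12
f 30 29 33
f 30 33 31
f 31 33 34
f 31 34 32
f 33 29 35
f 33 35 34
f 34 35 36
f 34 36 32
f 35 29 37
f 35 37 36
f 36 37 38
f 36 38 32
f 37 29 39
f 37 39 38
f 38 39 40
f 38 40 32
f 39 29 41
f 39 41 40
f 40 41 42
f 40 42 32
f 41 29 43
f 41 43 42
f 42 43 44
f 42 44 32
f 43 29 45
f 43 45 44
f 44 45 46
f 44 46 32
f 45 29 47
f 45 47 46
f 46 47 48
f 46 48 32
f 47 29 49
f 47 49 48
f 48 49 50
f 48 50 32
f 49 29 51
f 49 51 50
f 50 51 52
f 50 52 32
f 51 29 53
f 51 53 52
f 52 53 54
f 52 54 32
f 53 29 30
f 53 30 54
f 54 30 31
f 54 31 32



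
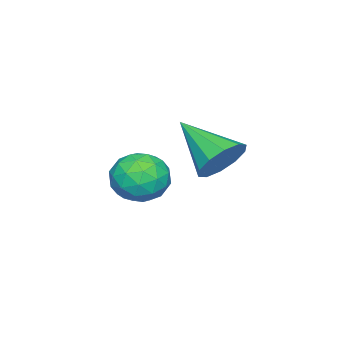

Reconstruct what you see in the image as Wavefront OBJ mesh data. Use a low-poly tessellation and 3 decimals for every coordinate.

v 1.761 -3.405 -1.702
v 2.638 -2.931 -1.543
v 2.462 -4.829 -1.317
v 3.339 -4.355 -1.158
v 2.563 -4.208 -0.528
v 2.13 -3.328 -0.766
v 2.97 -4.432 -2.094
v 2.537 -3.552 -2.332
v 3.385 -3.565 -1.785
v 3.134 -3.427 -0.817
v 1.966 -4.333 -2.043
v 1.715 -4.195 -1.075
v 2.138 -3.043 -1.656
v 2.962 -4.717 -1.204
v 2.506 -4.631 -0.834
v 3.021 -4.352 -0.74
v 1.84 -3.276 -1.2
v 2.355 -2.998 -1.106
v 2.311 -3.749 -0.51
v 2.745 -4.762 -1.754
v 3.26 -4.484 -1.66
v 2.079 -3.408 -2.12
v 2.594 -3.129 -2.026
v 2.789 -4.011 -2.35
v 3.092 -3.137 -1.705
v 3.504 -3.974 -1.478
v 3.287 -4.019 -2.029
v 3.033 -3.502 -2.169
v 2.945 -3.056 -1.136
v 3.357 -3.893 -0.909
v 2.901 -3.807 -0.539
v 2.646 -3.29 -0.679
v 3.384 -3.429 -1.278
v 1.743 -3.867 -1.951
v 2.155 -4.704 -1.724
v 2.454 -4.47 -2.181
v 2.199 -3.953 -2.321
v 1.596 -3.786 -1.382
v 2.008 -4.623 -1.155
v 2.067 -4.258 -0.691
v 1.813 -3.741 -0.831
v 1.716 -4.331 -1.582
v -0.723 -2.791 -1.845
v 0.208 -3.112 -1.948
v -1.217 -4.589 -0.715
v 0.178 -2.781 -1.434
v -0.196 -2.454 -1.077
v -0.771 -2.256 -1.013
v -1.328 -2.262 -1.267
v -1.654 -2.47 -1.741
v -1.624 -2.801 -2.255
v -1.25 -3.128 -2.612
v -0.675 -3.326 -2.676
v -0.118 -3.32 -2.423
f 1 38 17
f 38 12 41
f 17 41 6
f 38 41 17
f 1 17 13
f 17 6 18
f 13 18 2
f 17 18 13
f 1 13 22
f 13 2 23
f 22 23 8
f 13 23 22
f 1 22 34
f 22 8 37
f 34 37 11
f 22 37 34
f 1 34 38
f 34 11 42
f 38 42 12
f 34 42 38
f 2 18 29
f 18 6 32
f 29 32 10
f 18 32 29
f 6 41 19
f 41 12 40
f 19 40 5
f 41 40 19
f 12 42 39
f 42 11 35
f 39 35 3
f 42 35 39
f 11 37 36
f 37 8 24
f 36 24 7
f 37 24 36
f 8 23 28
f 23 2 25
f 28 25 9
f 23 25 28
f 4 30 16
f 30 10 31
f 16 31 5
f 30 31 16
f 4 16 14
f 16 5 15
f 14 15 3
f 16 15 14
f 4 14 21
f 14 3 20
f 21 20 7
f 14 20 21
f 4 21 26
f 21 7 27
f 26 27 9
f 21 27 26
f 4 26 30
f 26 9 33
f 30 33 10
f 26 33 30
f 5 31 19
f 31 10 32
f 19 32 6
f 31 32 19
f 3 15 39
f 15 5 40
f 39 40 12
f 15 40 39
f 7 20 36
f 20 3 35
f 36 35 11
f 20 35 36
f 9 27 28
f 27 7 24
f 28 24 8
f 27 24 28
f 10 33 29
f 33 9 25
f 29 25 2
f 33 25 29
f 44 43 46
f 44 46 45
f 46 43 47
f 46 47 45
f 47 43 48
f 47 48 45
f 48 43 49
f 48 49 45
f 49 43 50
f 49 50 45
f 50 43 51
f 50 51 45
f 51 43 52
f 51 52 45
f 52 43 53
f 52 53 45
f 53 43 54
f 53 54 45
f 54 43 44
f 54 44 45



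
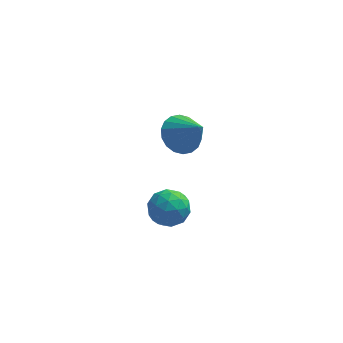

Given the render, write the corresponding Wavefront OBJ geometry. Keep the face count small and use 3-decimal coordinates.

v -0.938 0.277 2.97
v -0.395 -0.322 3
v -1.685 -0.358 3.84
v -1.142 -0.957 3.87
v -0.961 -0.23 4.178
v -0.499 0.162 3.641
v -1.581 -0.842 3.199
v -1.119 -0.45 2.662
v -0.792 -1.014 3.142
v -0.409 -0.636 3.747
v -1.671 -0.044 3.093
v -1.288 0.334 3.698
v -0.601 0.033 2.909
v -1.479 -0.713 3.931
v -1.373 -0.286 4.112
v -1.053 -0.638 4.13
v -0.662 0.317 3.286
v -0.343 -0.035 3.303
v -0.676 0.019 3.995
v -1.737 -0.645 3.537
v -1.418 -0.997 3.554
v -1.027 -0.042 2.71
v -0.707 -0.394 2.728
v -1.404 -0.699 2.845
v -0.515 -0.726 3.01
v -0.954 -1.099 3.521
v -1.212 -1.031 3.127
v -0.94 -0.8 2.811
v -0.29 -0.504 3.365
v -0.729 -0.876 3.876
v -0.622 -0.45 4.058
v -0.351 -0.219 3.742
v -0.523 -0.91 3.448
v -1.351 0.196 2.964
v -1.79 -0.176 3.475
v -1.729 -0.461 3.098
v -1.458 -0.23 2.782
v -1.126 0.419 3.319
v -1.565 0.046 3.83
v -1.14 0.12 4.029
v -0.868 0.351 3.713
v -1.557 0.23 3.392
v -0.753 4.084 3.341
v -0.016 4.24 2.906
v 0.053 3.396 4.459
v -0.053 4.555 3.127
v -0.229 4.777 3.391
v -0.509 4.862 3.645
v -0.837 4.793 3.839
v -1.148 4.583 3.934
v -1.381 4.275 3.912
v -1.49 3.929 3.777
v -1.452 3.613 3.555
v -1.276 3.391 3.291
v -0.996 3.306 3.037
v -0.668 3.376 2.844
v -0.357 3.585 2.749
v -0.124 3.894 2.771
f 1 38 17
f 38 12 41
f 17 41 6
f 38 41 17
f 1 17 13
f 17 6 18
f 13 18 2
f 17 18 13
f 1 13 22
f 13 2 23
f 22 23 8
f 13 23 22
f 1 22 34
f 22 8 37
f 34 37 11
f 22 37 34
f 1 34 38
f 34 11 42
f 38 42 12
f 34 42 38
f 2 18 29
f 18 6 32
f 29 32 10
f 18 32 29
f 6 41 19
f 41 12 40
f 19 40 5
f 41 40 19
f 12 42 39
f 42 11 35
f 39 35 3
f 42 35 39
f 11 37 36
f 37 8 24
f 36 24 7
f 37 24 36
f 8 23 28
f 23 2 25
f 28 25 9
f 23 25 28
f 4 30 16
f 30 10 31
f 16 31 5
f 30 31 16
f 4 16 14
f 16 5 15
f 14 15 3
f 16 15 14
f 4 14 21
f 14 3 20
f 21 20 7
f 14 20 21
f 4 21 26
f 21 7 27
f 26 27 9
f 21 27 26
f 4 26 30
f 26 9 33
f 30 33 10
f 26 33 30
f 5 31 19
f 31 10 32
f 19 32 6
f 31 32 19
f 3 15 39
f 15 5 40
f 39 40 12
f 15 40 39
f 7 20 36
f 20 3 35
f 36 35 11
f 20 35 36
f 9 27 28
f 27 7 24
f 28 24 8
f 27 24 28
f 10 33 29
f 33 9 25
f 29 25 2
f 33 25 29
f 44 43 46
f 44 46 45
f 46 43 47
f 46 47 45
f 47 43 48
f 47 48 45
f 48 43 49
f 48 49 45
f 49 43 50
f 49 50 45
f 50 43 51
f 50 51 45
f 51 43 52
f 51 52 45
f 52 43 53
f 52 53 45
f 53 43 54
f 53 54 45
f 54 43 55
f 54 55 45
f 55 43 56
f 55 56 45
f 56 43 57
f 56 57 45
f 57 43 58
f 57 58 45
f 58 43 44
f 58 44 45



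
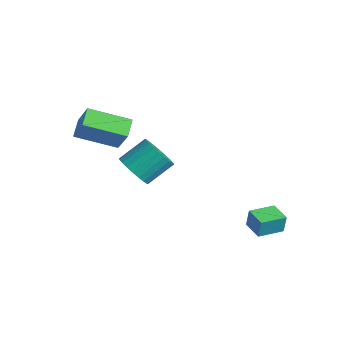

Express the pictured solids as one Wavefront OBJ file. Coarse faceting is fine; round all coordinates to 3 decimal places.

v 2.107 -4.502 3.002
v 2.743 -4.176 2.455
v 2.87 -2.953 3.331
v 2.233 -3.278 3.878
v 2.453 -4.042 2.31
v 2.579 -2.819 3.186
v 2.11 -3.978 2.27
v 2.236 -2.755 3.146
v 1.766 -3.994 2.342
v 1.893 -2.77 3.218
v 1.475 -4.087 2.514
v 1.601 -2.863 3.39
v 1.279 -4.243 2.76
v 1.406 -3.02 3.636
v 1.21 -4.439 3.043
v 1.336 -3.215 3.919
v 1.277 -4.644 3.32
v 1.404 -3.42 4.196
v 1.47 -4.827 3.549
v 1.597 -3.604 4.425
v 1.761 -4.961 3.694
v 1.887 -3.738 4.57
v 2.104 -5.025 3.734
v 2.23 -3.802 4.61
v 2.447 -5.01 3.662
v 2.574 -3.786 4.538
v 2.739 -4.917 3.49
v 2.865 -3.693 4.366
v 2.934 -4.76 3.244
v 3.061 -3.537 4.12
v 3.004 -4.565 2.961
v 3.13 -3.341 3.837
v 2.936 -4.36 2.684
v 3.063 -3.136 3.56
v 2.599 1.009 -2.487
v 2.674 1.094 -1.534
v 2.682 2.321 -2.609
v 2.757 2.405 -1.656
v 3.663 0.935 -2.564
v 3.738 1.019 -1.611
v 3.746 2.246 -2.686
v 3.821 2.331 -1.733
v -2.345 -4.942 2.711
v -1.483 -4.933 3.987
v -3.025 -4.3 3.167
v -2.163 -4.291 4.442
v -1.277 -3.289 1.978
v -0.415 -3.28 3.253
v -1.957 -2.647 2.433
v -1.095 -2.638 3.709
f 2 1 5
f 2 5 3
f 3 5 6
f 3 6 4
f 5 1 7
f 5 7 6
f 6 7 8
f 6 8 4
f 7 1 9
f 7 9 8
f 8 9 10
f 8 10 4
f 9 1 11
f 9 11 10
f 10 11 12
f 10 12 4
f 11 1 13
f 11 13 12
f 12 13 14
f 12 14 4
f 13 1 15
f 13 15 14
f 14 15 16
f 14 16 4
f 15 1 17
f 15 17 16
f 16 17 18
f 16 18 4
f 17 1 19
f 17 19 18
f 18 19 20
f 18 20 4
f 19 1 21
f 19 21 20
f 20 21 22
f 20 22 4
f 21 1 23
f 21 23 22
f 22 23 24
f 22 24 4
f 23 1 25
f 23 25 24
f 24 25 26
f 24 26 4
f 25 1 27
f 25 27 26
f 26 27 28
f 26 28 4
f 27 1 29
f 27 29 28
f 28 29 30
f 28 30 4
f 29 1 31
f 29 31 30
f 30 31 32
f 30 32 4
f 31 1 33
f 31 33 32
f 32 33 34
f 32 34 4
f 33 1 2
f 33 2 34
f 34 2 3
f 34 3 4
f 36 38 35
f 39 36 35
f 35 38 37
f 37 39 35
f 36 42 38
f 40 36 39
f 40 42 36
f 38 42 37
f 41 39 37
f 37 42 41
f 41 40 39
f 42 40 41
f 44 46 43
f 47 44 43
f 43 46 45
f 45 47 43
f 44 50 46
f 48 44 47
f 48 50 44
f 46 50 45
f 49 47 45
f 45 50 49
f 49 48 47
f 50 48 49



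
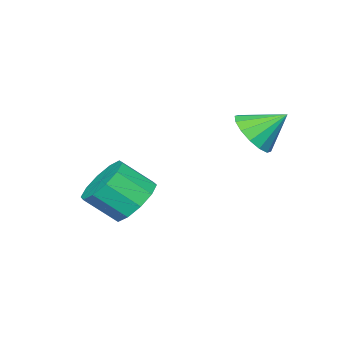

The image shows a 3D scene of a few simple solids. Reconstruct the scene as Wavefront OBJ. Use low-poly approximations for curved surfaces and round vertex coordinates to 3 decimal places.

v 1.97 -2.022 -2.241
v 2.857 -2.013 -2.875
v 3.597 -2.93 -1.852
v 2.71 -2.938 -1.219
v 2.903 -1.496 -2.445
v 3.643 -2.413 -1.422
v 2.593 -1.18 -1.937
v 3.332 -2.097 -0.914
v 2.045 -1.186 -1.546
v 2.784 -2.102 -0.523
v 1.468 -1.51 -1.42
v 2.207 -2.427 -0.397
v 1.083 -2.03 -1.608
v 1.823 -2.947 -0.585
v 1.037 -2.547 -2.038
v 1.777 -3.464 -1.015
v 1.348 -2.863 -2.546
v 2.087 -3.78 -1.523
v 1.896 -2.858 -2.937
v 2.635 -3.774 -1.914
v 2.473 -2.533 -3.063
v 3.212 -3.45 -2.04
v -0.552 1.041 1.161
v 0.009 1.808 0.884
v -1.288 1.919 2.099
v -0.391 1.814 0.564
v -0.835 1.613 0.404
v -1.203 1.259 0.447
v -1.396 0.846 0.682
v -1.363 0.486 1.044
v -1.113 0.274 1.439
v -0.713 0.268 1.758
v -0.27 0.469 1.918
v 0.098 0.824 1.875
v 0.292 1.236 1.641
v 0.259 1.597 1.278
f 2 1 5
f 2 5 3
f 3 5 6
f 3 6 4
f 5 1 7
f 5 7 6
f 6 7 8
f 6 8 4
f 7 1 9
f 7 9 8
f 8 9 10
f 8 10 4
f 9 1 11
f 9 11 10
f 10 11 12
f 10 12 4
f 11 1 13
f 11 13 12
f 12 13 14
f 12 14 4
f 13 1 15
f 13 15 14
f 14 15 16
f 14 16 4
f 15 1 17
f 15 17 16
f 16 17 18
f 16 18 4
f 17 1 19
f 17 19 18
f 18 19 20
f 18 20 4
f 19 1 21
f 19 21 20
f 20 21 22
f 20 22 4
f 21 1 2
f 21 2 22
f 22 2 3
f 22 3 4
f 24 23 26
f 24 26 25
f 26 23 27
f 26 27 25
f 27 23 28
f 27 28 25
f 28 23 29
f 28 29 25
f 29 23 30
f 29 30 25
f 30 23 31
f 30 31 25
f 31 23 32
f 31 32 25
f 32 23 33
f 32 33 25
f 33 23 34
f 33 34 25
f 34 23 35
f 34 35 25
f 35 23 36
f 35 36 25
f 36 23 24
f 36 24 25



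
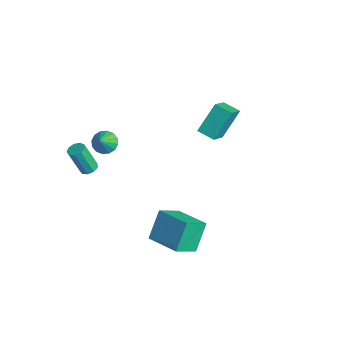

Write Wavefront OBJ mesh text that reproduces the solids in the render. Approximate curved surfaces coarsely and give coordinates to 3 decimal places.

v -3.371 -3.579 -1.167
v -2.809 -3.539 -1.031
v -3.206 -4.141 0.802
v -3.769 -4.181 0.667
v -2.991 -3.194 -0.958
v -3.388 -3.797 0.875
v -3.351 -3.029 -0.982
v -3.748 -3.632 0.852
v -3.721 -3.122 -1.092
v -4.118 -3.724 0.741
v -3.927 -3.428 -1.237
v -4.324 -4.03 0.596
v -3.873 -3.805 -1.35
v -4.27 -4.407 0.484
v -3.585 -4.076 -1.376
v -3.982 -4.678 0.457
v -3.196 -4.114 -1.305
v -3.594 -4.717 0.528
v -2.89 -3.902 -1.169
v -3.287 -4.505 0.665
v -2.422 -2.959 1.892
v -1.722 -2.662 1.644
v -1.798 -3.601 2.888
v -1.867 -2.384 1.914
v -2.161 -2.259 2.179
v -2.524 -2.323 2.366
v -2.861 -2.556 2.426
v -3.08 -2.898 2.344
v -3.123 -3.256 2.14
v -2.978 -3.534 1.869
v -2.684 -3.658 1.605
v -2.321 -3.595 1.418
v -1.984 -3.361 1.357
v -1.765 -3.02 1.44
v -1.106 3.098 1.349
v -1.414 4.462 2.956
v -0.123 3.632 1.084
v -0.431 4.996 2.69
v -0.149 1.924 2.53
v -0.457 3.288 4.136
v 0.834 2.458 2.264
v 0.526 3.822 3.871
v 2.374 -0.774 -1.606
v 2.591 -2.191 -0.584
v 4.44 -0.169 -1.206
v 4.657 -1.585 -0.183
v 2.983 -1.815 -3.177
v 3.2 -3.231 -2.154
v 5.049 -1.209 -2.776
v 5.266 -2.626 -1.754
f 2 1 5
f 2 5 3
f 3 5 6
f 3 6 4
f 5 1 7
f 5 7 6
f 6 7 8
f 6 8 4
f 7 1 9
f 7 9 8
f 8 9 10
f 8 10 4
f 9 1 11
f 9 11 10
f 10 11 12
f 10 12 4
f 11 1 13
f 11 13 12
f 12 13 14
f 12 14 4
f 13 1 15
f 13 15 14
f 14 15 16
f 14 16 4
f 15 1 17
f 15 17 16
f 16 17 18
f 16 18 4
f 17 1 19
f 17 19 18
f 18 19 20
f 18 20 4
f 19 1 2
f 19 2 20
f 20 2 3
f 20 3 4
f 22 21 24
f 22 24 23
f 24 21 25
f 24 25 23
f 25 21 26
f 25 26 23
f 26 21 27
f 26 27 23
f 27 21 28
f 27 28 23
f 28 21 29
f 28 29 23
f 29 21 30
f 29 30 23
f 30 21 31
f 30 31 23
f 31 21 32
f 31 32 23
f 32 21 33
f 32 33 23
f 33 21 34
f 33 34 23
f 34 21 22
f 34 22 23
f 36 38 35
f 39 36 35
f 35 38 37
f 37 39 35
f 36 42 38
f 40 36 39
f 40 42 36
f 38 42 37
f 41 39 37
f 37 42 41
f 41 40 39
f 42 40 41
f 44 46 43
f 47 44 43
f 43 46 45
f 45 47 43
f 44 50 46
f 48 44 47
f 48 50 44
f 46 50 45
f 49 47 45
f 45 50 49
f 49 48 47
f 50 48 49



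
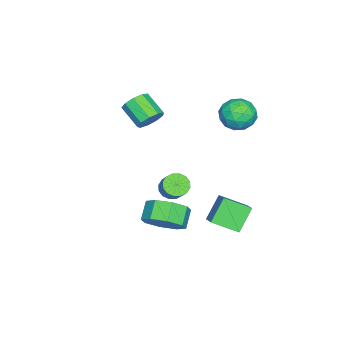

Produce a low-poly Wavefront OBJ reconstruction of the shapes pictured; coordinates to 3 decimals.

v -3.501 -1.088 -4.256
v -2.976 -1.025 -4.699
v -2.335 -0.509 -3.868
v -2.859 -0.572 -3.424
v -3.166 -0.726 -4.738
v -2.525 -0.21 -3.907
v -3.446 -0.523 -4.648
v -2.805 -0.007 -3.817
v -3.741 -0.472 -4.453
v -3.1 0.044 -3.621
v -3.971 -0.586 -4.205
v -3.33 -0.07 -3.373
v -4.075 -0.834 -3.97
v -3.434 -0.318 -3.139
v -4.025 -1.151 -3.812
v -3.384 -0.635 -2.981
v -3.835 -1.45 -3.773
v -3.194 -0.934 -2.942
v -3.555 -1.653 -3.863
v -2.914 -1.137 -3.032
v -3.26 -1.704 -4.059
v -2.619 -1.188 -3.227
v -3.03 -1.59 -4.307
v -2.389 -1.074 -3.475
v -2.926 -1.342 -4.541
v -2.285 -0.826 -3.71
v -0.745 1.825 -3.707
v -1.694 2.079 -2.587
v -1.115 3.091 -4.308
v -2.064 3.345 -3.188
v 0.324 2.495 -2.952
v -0.625 2.749 -1.832
v -0.046 3.761 -3.553
v -0.995 4.015 -2.433
v 1.772 0.742 -2.565
v 2.444 0.376 -1.817
v 1.62 0.272 -1.127
v 0.948 0.638 -1.875
v 2.362 1.19 -1.792
v 1.537 1.086 -1.103
v 1.934 1.742 -2.22
v 1.109 1.638 -1.531
v 1.411 1.708 -2.85
v 0.587 1.604 -2.16
v 1.1 1.108 -3.313
v 0.276 1.004 -2.623
v 1.183 0.294 -3.337
v 0.358 0.19 -2.648
v 1.611 -0.258 -2.909
v 0.786 -0.362 -2.22
v 2.133 -0.224 -2.28
v 1.309 -0.328 -1.59
v -3.66 -2.263 0.282
v -3.156 -2.119 0.846
v -3.697 -3.192 1.603
v -4.2 -3.337 1.038
v -3.598 -1.842 0.924
v -4.138 -2.916 1.68
v -4.068 -1.763 0.701
v -4.609 -2.836 1.457
v -4.347 -1.917 0.282
v -4.888 -2.99 1.038
v -4.305 -2.234 -0.137
v -4.846 -3.307 0.619
v -3.96 -2.564 -0.36
v -4.501 -3.637 0.396
v -3.475 -2.754 -0.282
v -4.016 -3.827 0.474
v -3.076 -2.714 0.059
v -3.617 -3.787 0.816
v -2.95 -2.463 0.505
v -3.491 -3.537 1.261
v -3.508 3.174 2.599
v -2.595 3.026 2.283
v -3.905 1.714 2.137
v -2.992 1.566 1.821
v -3.172 1.639 2.779
v -2.927 2.541 3.065
v -3.573 2.199 1.355
v -3.328 3.101 1.641
v -2.635 2.423 1.514
v -2.387 2.077 2.394
v -4.113 2.663 2.026
v -3.865 2.317 2.906
v -3.017 3.228 2.482
v -3.483 1.512 1.938
v -3.589 1.555 2.501
v -3.052 1.467 2.316
v -3.212 2.943 2.941
v -2.675 2.856 2.756
v -3.014 2.041 3.047
v -3.825 1.884 1.664
v -3.288 1.797 1.479
v -3.448 3.273 2.104
v -2.911 3.185 1.919
v -3.486 2.699 1.373
v -2.503 2.787 1.844
v -2.737 1.929 1.572
v -3.079 2.301 1.299
v -2.934 2.831 1.467
v -2.358 2.583 2.362
v -2.591 1.725 2.09
v -2.697 1.768 2.653
v -2.553 2.298 2.821
v -2.381 2.229 1.91
v -3.909 3.015 2.33
v -4.142 2.157 2.058
v -3.947 2.442 1.599
v -3.803 2.972 1.767
v -3.763 2.811 2.848
v -3.997 1.953 2.576
v -3.566 1.909 2.953
v -3.421 2.439 3.121
v -4.119 2.511 2.51
f 2 1 5
f 2 5 3
f 3 5 6
f 3 6 4
f 5 1 7
f 5 7 6
f 6 7 8
f 6 8 4
f 7 1 9
f 7 9 8
f 8 9 10
f 8 10 4
f 9 1 11
f 9 11 10
f 10 11 12
f 10 12 4
f 11 1 13
f 11 13 12
f 12 13 14
f 12 14 4
f 13 1 15
f 13 15 14
f 14 15 16
f 14 16 4
f 15 1 17
f 15 17 16
f 16 17 18
f 16 18 4
f 17 1 19
f 17 19 18
f 18 19 20
f 18 20 4
f 19 1 21
f 19 21 20
f 20 21 22
f 20 22 4
f 21 1 23
f 21 23 22
f 22 23 24
f 22 24 4
f 23 1 25
f 23 25 24
f 24 25 26
f 24 26 4
f 25 1 2
f 25 2 26
f 26 2 3
f 26 3 4
f 28 30 27
f 31 28 27
f 27 30 29
f 29 31 27
f 28 34 30
f 32 28 31
f 32 34 28
f 30 34 29
f 33 31 29
f 29 34 33
f 33 32 31
f 34 32 33
f 36 35 39
f 36 39 37
f 37 39 40
f 37 40 38
f 39 35 41
f 39 41 40
f 40 41 42
f 40 42 38
f 41 35 43
f 41 43 42
f 42 43 44
f 42 44 38
f 43 35 45
f 43 45 44
f 44 45 46
f 44 46 38
f 45 35 47
f 45 47 46
f 46 47 48
f 46 48 38
f 47 35 49
f 47 49 48
f 48 49 50
f 48 50 38
f 49 35 51
f 49 51 50
f 50 51 52
f 50 52 38
f 51 35 36
f 51 36 52
f 52 36 37
f 52 37 38
f 54 53 57
f 54 57 55
f 55 57 58
f 55 58 56
f 57 53 59
f 57 59 58
f 58 59 60
f 58 60 56
f 59 53 61
f 59 61 60
f 60 61 62
f 60 62 56
f 61 53 63
f 61 63 62
f 62 63 64
f 62 64 56
f 63 53 65
f 63 65 64
f 64 65 66
f 64 66 56
f 65 53 67
f 65 67 66
f 66 67 68
f 66 68 56
f 67 53 69
f 67 69 68
f 68 69 70
f 68 70 56
f 69 53 71
f 69 71 70
f 70 71 72
f 70 72 56
f 71 53 54
f 71 54 72
f 72 54 55
f 72 55 56
f 73 110 89
f 110 84 113
f 89 113 78
f 110 113 89
f 73 89 85
f 89 78 90
f 85 90 74
f 89 90 85
f 73 85 94
f 85 74 95
f 94 95 80
f 85 95 94
f 73 94 106
f 94 80 109
f 106 109 83
f 94 109 106
f 73 106 110
f 106 83 114
f 110 114 84
f 106 114 110
f 74 90 101
f 90 78 104
f 101 104 82
f 90 104 101
f 78 113 91
f 113 84 112
f 91 112 77
f 113 112 91
f 84 114 111
f 114 83 107
f 111 107 75
f 114 107 111
f 83 109 108
f 109 80 96
f 108 96 79
f 109 96 108
f 80 95 100
f 95 74 97
f 100 97 81
f 95 97 100
f 76 102 88
f 102 82 103
f 88 103 77
f 102 103 88
f 76 88 86
f 88 77 87
f 86 87 75
f 88 87 86
f 76 86 93
f 86 75 92
f 93 92 79
f 86 92 93
f 76 93 98
f 93 79 99
f 98 99 81
f 93 99 98
f 76 98 102
f 98 81 105
f 102 105 82
f 98 105 102
f 77 103 91
f 103 82 104
f 91 104 78
f 103 104 91
f 75 87 111
f 87 77 112
f 111 112 84
f 87 112 111
f 79 92 108
f 92 75 107
f 108 107 83
f 92 107 108
f 81 99 100
f 99 79 96
f 100 96 80
f 99 96 100
f 82 105 101
f 105 81 97
f 101 97 74
f 105 97 101



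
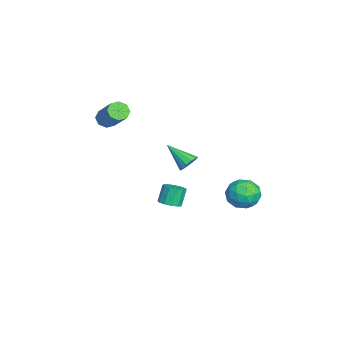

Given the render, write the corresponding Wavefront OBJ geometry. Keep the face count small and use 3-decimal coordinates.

v -2.623 -3.501 0.749
v -2.165 -3.925 0.534
v -0.839 -3.183 1.896
v -1.297 -2.759 2.111
v -2.155 -3.485 0.285
v -0.828 -2.744 1.646
v -2.418 -3.055 0.307
v -1.092 -2.314 1.669
v -2.802 -2.886 0.589
v -1.476 -2.145 1.95
v -3.081 -3.077 0.964
v -1.755 -2.335 2.326
v -3.092 -3.516 1.214
v -1.765 -2.775 2.575
v -2.828 -3.946 1.191
v -1.502 -3.205 2.553
v -2.444 -4.115 0.91
v -1.118 -3.374 2.271
v 0.055 0.018 -4.392
v 0.685 0.118 -4.159
v 0.256 0.382 -3.114
v -0.375 0.282 -3.348
v 0.565 0.456 -4.293
v 0.136 0.72 -3.249
v 0.283 0.655 -4.46
v -0.146 0.919 -3.415
v -0.071 0.651 -4.605
v -0.501 0.916 -3.56
v -0.386 0.447 -4.682
v -0.815 0.712 -3.637
v -0.561 0.106 -4.668
v -0.99 0.371 -3.623
v -0.54 -0.262 -4.566
v -0.969 0.002 -3.521
v -0.331 -0.542 -4.409
v -0.76 -0.278 -3.364
v 0.001 -0.644 -4.247
v -0.428 -0.38 -3.202
v 0.35 -0.536 -4.131
v -0.079 -0.272 -3.086
v 0.605 -0.252 -4.098
v 0.176 0.012 -3.053
v 1.762 1.071 -0.154
v 2.175 1.208 0.329
v 0.998 -0.111 0.834
v 1.888 1.43 0.373
v 1.56 1.539 0.249
v 1.297 1.499 -0.002
v 1.182 1.323 -0.302
v 1.251 1.067 -0.555
v 1.482 0.812 -0.68
v 1.802 0.64 -0.639
v 2.11 0.604 -0.443
v 2.307 0.717 -0.156
v 2.332 0.942 0.132
v 3.259 4.632 -1.829
v 3.82 4.798 -1.007
v 3.36 3.022 -1.573
v 3.921 3.188 -0.751
v 2.945 3.442 -0.755
v 2.882 4.437 -0.913
v 4.298 3.383 -1.667
v 4.235 4.378 -1.825
v 4.463 4.026 -0.907
v 3.626 4.063 -0.343
v 3.554 3.757 -2.237
v 2.717 3.794 -1.673
v 3.531 4.856 -1.44
v 3.649 2.964 -1.14
v 3.075 3.113 -1.142
v 3.405 3.211 -0.659
v 2.979 4.644 -1.385
v 3.309 4.742 -0.902
v 2.794 3.945 -0.754
v 3.871 3.078 -1.678
v 4.201 3.176 -1.195
v 3.775 4.609 -1.921
v 4.105 4.707 -1.438
v 4.386 3.875 -1.826
v 4.238 4.5 -0.898
v 4.298 3.554 -0.748
v 4.519 3.668 -1.286
v 4.482 4.253 -1.379
v 3.747 4.522 -0.567
v 3.806 3.575 -0.417
v 3.232 3.725 -0.419
v 3.195 4.31 -0.512
v 4.124 4.068 -0.508
v 3.374 4.245 -2.163
v 3.433 3.298 -2.013
v 3.985 3.51 -2.068
v 3.948 4.095 -2.161
v 2.882 4.266 -1.832
v 2.942 3.32 -1.682
v 2.698 3.567 -1.201
v 2.661 4.152 -1.294
v 3.056 3.752 -2.072
f 2 1 5
f 2 5 3
f 3 5 6
f 3 6 4
f 5 1 7
f 5 7 6
f 6 7 8
f 6 8 4
f 7 1 9
f 7 9 8
f 8 9 10
f 8 10 4
f 9 1 11
f 9 11 10
f 10 11 12
f 10 12 4
f 11 1 13
f 11 13 12
f 12 13 14
f 12 14 4
f 13 1 15
f 13 15 14
f 14 15 16
f 14 16 4
f 15 1 17
f 15 17 16
f 16 17 18
f 16 18 4
f 17 1 2
f 17 2 18
f 18 2 3
f 18 3 4
f 20 19 23
f 20 23 21
f 21 23 24
f 21 24 22
f 23 19 25
f 23 25 24
f 24 25 26
f 24 26 22
f 25 19 27
f 25 27 26
f 26 27 28
f 26 28 22
f 27 19 29
f 27 29 28
f 28 29 30
f 28 30 22
f 29 19 31
f 29 31 30
f 30 31 32
f 30 32 22
f 31 19 33
f 31 33 32
f 32 33 34
f 32 34 22
f 33 19 35
f 33 35 34
f 34 35 36
f 34 36 22
f 35 19 37
f 35 37 36
f 36 37 38
f 36 38 22
f 37 19 39
f 37 39 38
f 38 39 40
f 38 40 22
f 39 19 41
f 39 41 40
f 40 41 42
f 40 42 22
f 41 19 20
f 41 20 42
f 42 20 21
f 42 21 22
f 44 43 46
f 44 46 45
f 46 43 47
f 46 47 45
f 47 43 48
f 47 48 45
f 48 43 49
f 48 49 45
f 49 43 50
f 49 50 45
f 50 43 51
f 50 51 45
f 51 43 52
f 51 52 45
f 52 43 53
f 52 53 45
f 53 43 54
f 53 54 45
f 54 43 55
f 54 55 45
f 55 43 44
f 55 44 45
f 56 93 72
f 93 67 96
f 72 96 61
f 93 96 72
f 56 72 68
f 72 61 73
f 68 73 57
f 72 73 68
f 56 68 77
f 68 57 78
f 77 78 63
f 68 78 77
f 56 77 89
f 77 63 92
f 89 92 66
f 77 92 89
f 56 89 93
f 89 66 97
f 93 97 67
f 89 97 93
f 57 73 84
f 73 61 87
f 84 87 65
f 73 87 84
f 61 96 74
f 96 67 95
f 74 95 60
f 96 95 74
f 67 97 94
f 97 66 90
f 94 90 58
f 97 90 94
f 66 92 91
f 92 63 79
f 91 79 62
f 92 79 91
f 63 78 83
f 78 57 80
f 83 80 64
f 78 80 83
f 59 85 71
f 85 65 86
f 71 86 60
f 85 86 71
f 59 71 69
f 71 60 70
f 69 70 58
f 71 70 69
f 59 69 76
f 69 58 75
f 76 75 62
f 69 75 76
f 59 76 81
f 76 62 82
f 81 82 64
f 76 82 81
f 59 81 85
f 81 64 88
f 85 88 65
f 81 88 85
f 60 86 74
f 86 65 87
f 74 87 61
f 86 87 74
f 58 70 94
f 70 60 95
f 94 95 67
f 70 95 94
f 62 75 91
f 75 58 90
f 91 90 66
f 75 90 91
f 64 82 83
f 82 62 79
f 83 79 63
f 82 79 83
f 65 88 84
f 88 64 80
f 84 80 57
f 88 80 84



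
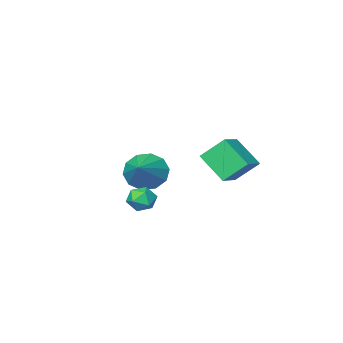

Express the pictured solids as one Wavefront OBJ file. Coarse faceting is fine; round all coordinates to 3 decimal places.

v -0.117 0.89 3.246
v -0.865 1.494 4.18
v -0.436 2.034 2.251
v -1.184 2.638 3.184
v 0.864 1.502 3.636
v 0.116 2.106 4.569
v 0.545 2.646 2.64
v -0.203 3.25 3.574
v 2.579 0.54 1.003
v 2.864 0.092 0.589
v 2.216 -0.272 1.631
v 2.501 -0.72 1.217
v 2.886 -0.319 1.597
v 3.111 0.182 1.208
v 1.969 -0.362 1.012
v 2.194 0.139 0.623
v 2.487 -0.466 0.594
v 3.054 -0.439 0.956
v 2.026 0.259 1.264
v 2.593 0.286 1.626
v 0.813 -2.614 1.347
v 1.53 -2.814 0.709
v 1.847 -1.546 2.173
v 1.215 -2.343 0.495
v 0.746 -1.976 0.606
v 0.303 -1.852 1.001
v 0.055 -2.019 1.527
v 0.097 -2.414 1.985
v 0.412 -2.885 2.199
v 0.881 -3.252 2.088
v 1.323 -3.376 1.693
v 1.571 -3.208 1.167
f 2 4 1
f 5 2 1
f 1 4 3
f 3 5 1
f 2 8 4
f 6 2 5
f 6 8 2
f 4 8 3
f 7 5 3
f 3 8 7
f 7 6 5
f 8 6 7
f 9 20 14
f 9 14 10
f 9 10 16
f 9 16 19
f 9 19 20
f 10 14 18
f 14 20 13
f 20 19 11
f 19 16 15
f 16 10 17
f 12 18 13
f 12 13 11
f 12 11 15
f 12 15 17
f 12 17 18
f 13 18 14
f 11 13 20
f 15 11 19
f 17 15 16
f 18 17 10
f 22 21 24
f 22 24 23
f 24 21 25
f 24 25 23
f 25 21 26
f 25 26 23
f 26 21 27
f 26 27 23
f 27 21 28
f 27 28 23
f 28 21 29
f 28 29 23
f 29 21 30
f 29 30 23
f 30 21 31
f 30 31 23
f 31 21 32
f 31 32 23
f 32 21 22
f 32 22 23



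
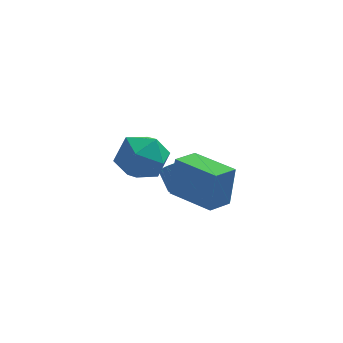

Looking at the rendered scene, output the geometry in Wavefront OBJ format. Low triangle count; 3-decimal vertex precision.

v -2.359 -2.268 3.452
v -1.384 -2.021 4.022
v -1.756 -4.019 3.178
v -0.781 -3.772 3.748
v -1.786 -3.825 4.318
v -2.159 -2.743 4.487
v -0.981 -3.297 2.713
v -1.354 -2.215 2.882
v -0.532 -2.657 3.566
v -1.03 -2.984 4.558
v -2.11 -3.056 2.642
v -2.608 -3.383 3.634
v 0.107 1.11 -0.994
v 0.552 0.797 -0.406
v 0.177 1.516 0.261
v -0.267 1.83 -0.326
v 0.758 1.024 -0.535
v 0.383 1.744 0.132
v 0.851 1.266 -0.744
v 0.476 1.985 -0.077
v 0.816 1.481 -0.995
v 0.441 2.2 -0.328
v 0.659 1.632 -1.246
v 0.284 2.351 -0.579
v 0.406 1.693 -1.454
v 0.031 2.412 -0.787
v 0.101 1.653 -1.582
v -0.273 2.372 -0.915
v -0.202 1.519 -1.608
v -0.577 2.238 -0.941
v -0.452 1.314 -1.528
v -0.827 2.034 -0.861
v -0.605 1.075 -1.355
v -0.98 1.794 -0.688
v -0.635 0.841 -1.12
v -1.01 1.56 -0.453
v -0.537 0.654 -0.863
v -0.911 1.373 -0.196
v -0.327 0.546 -0.629
v -0.702 1.265 0.038
v -0.042 0.536 -0.458
v -0.417 1.255 0.209
v 0.269 0.624 -0.379
v -0.106 1.344 0.288
v 0.993 -1.647 -0.442
v 1.206 -1.373 1.354
v -0.561 -0.234 -0.473
v -0.348 0.039 1.323
v 1.768 -0.799 -0.663
v 1.981 -0.526 1.133
v 0.214 0.613 -0.694
v 0.427 0.887 1.102
f 1 12 6
f 1 6 2
f 1 2 8
f 1 8 11
f 1 11 12
f 2 6 10
f 6 12 5
f 12 11 3
f 11 8 7
f 8 2 9
f 4 10 5
f 4 5 3
f 4 3 7
f 4 7 9
f 4 9 10
f 5 10 6
f 3 5 12
f 7 3 11
f 9 7 8
f 10 9 2
f 14 13 17
f 14 17 15
f 15 17 18
f 15 18 16
f 17 13 19
f 17 19 18
f 18 19 20
f 18 20 16
f 19 13 21
f 19 21 20
f 20 21 22
f 20 22 16
f 21 13 23
f 21 23 22
f 22 23 24
f 22 24 16
f 23 13 25
f 23 25 24
f 24 25 26
f 24 26 16
f 25 13 27
f 25 27 26
f 26 27 28
f 26 28 16
f 27 13 29
f 27 29 28
f 28 29 30
f 28 30 16
f 29 13 31
f 29 31 30
f 30 31 32
f 30 32 16
f 31 13 33
f 31 33 32
f 32 33 34
f 32 34 16
f 33 13 35
f 33 35 34
f 34 35 36
f 34 36 16
f 35 13 37
f 35 37 36
f 36 37 38
f 36 38 16
f 37 13 39
f 37 39 38
f 38 39 40
f 38 40 16
f 39 13 41
f 39 41 40
f 40 41 42
f 40 42 16
f 41 13 43
f 41 43 42
f 42 43 44
f 42 44 16
f 43 13 14
f 43 14 44
f 44 14 15
f 44 15 16
f 46 48 45
f 49 46 45
f 45 48 47
f 47 49 45
f 46 52 48
f 50 46 49
f 50 52 46
f 48 52 47
f 51 49 47
f 47 52 51
f 51 50 49
f 52 50 51

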